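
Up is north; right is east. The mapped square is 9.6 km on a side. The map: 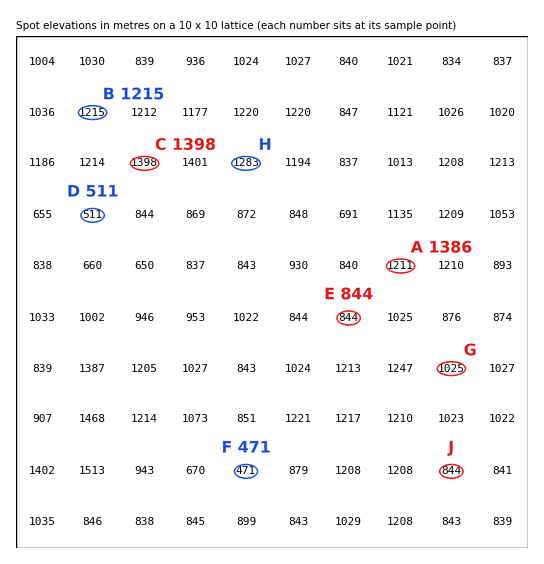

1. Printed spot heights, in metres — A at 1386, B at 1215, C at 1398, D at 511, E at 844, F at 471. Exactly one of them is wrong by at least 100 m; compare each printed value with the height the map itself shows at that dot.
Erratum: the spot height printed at A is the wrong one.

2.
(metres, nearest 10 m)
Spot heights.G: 1020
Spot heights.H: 1280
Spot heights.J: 840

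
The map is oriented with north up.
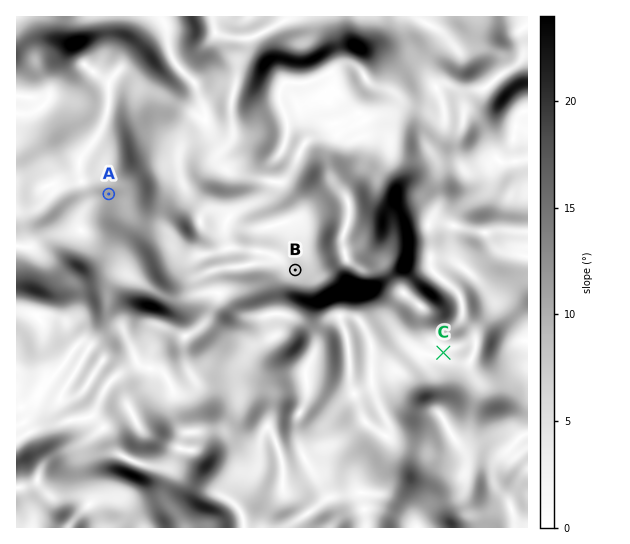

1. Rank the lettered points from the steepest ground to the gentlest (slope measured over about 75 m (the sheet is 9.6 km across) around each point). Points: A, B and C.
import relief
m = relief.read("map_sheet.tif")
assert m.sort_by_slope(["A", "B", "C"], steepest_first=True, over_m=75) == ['A', 'B', 'C']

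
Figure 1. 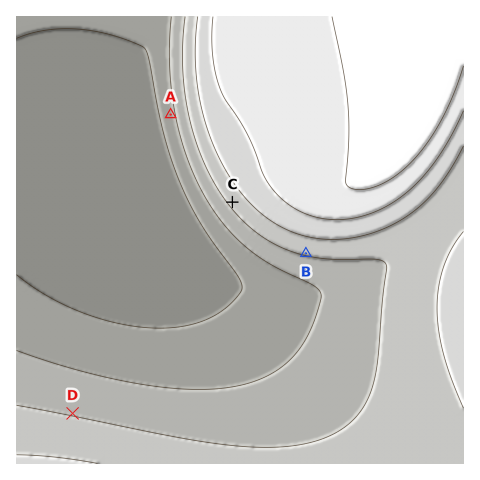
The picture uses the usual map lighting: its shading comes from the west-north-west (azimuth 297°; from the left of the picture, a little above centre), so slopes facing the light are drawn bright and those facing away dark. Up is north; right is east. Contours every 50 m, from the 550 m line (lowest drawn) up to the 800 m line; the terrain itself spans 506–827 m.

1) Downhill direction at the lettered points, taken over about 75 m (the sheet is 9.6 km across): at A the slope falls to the W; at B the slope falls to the S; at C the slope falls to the SW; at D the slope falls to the N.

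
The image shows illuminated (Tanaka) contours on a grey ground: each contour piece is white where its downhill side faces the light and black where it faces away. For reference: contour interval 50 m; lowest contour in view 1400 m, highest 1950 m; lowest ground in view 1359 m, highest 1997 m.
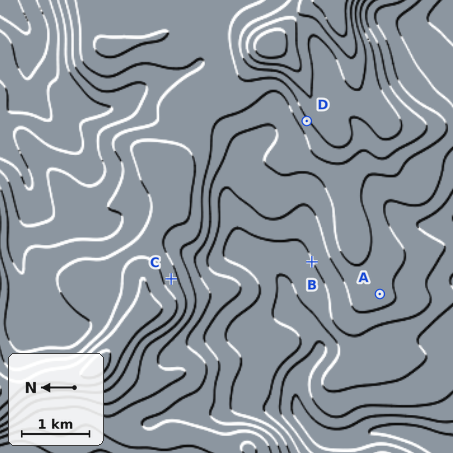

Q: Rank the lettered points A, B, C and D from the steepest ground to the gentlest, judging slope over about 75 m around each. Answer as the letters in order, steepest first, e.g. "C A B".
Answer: D C B A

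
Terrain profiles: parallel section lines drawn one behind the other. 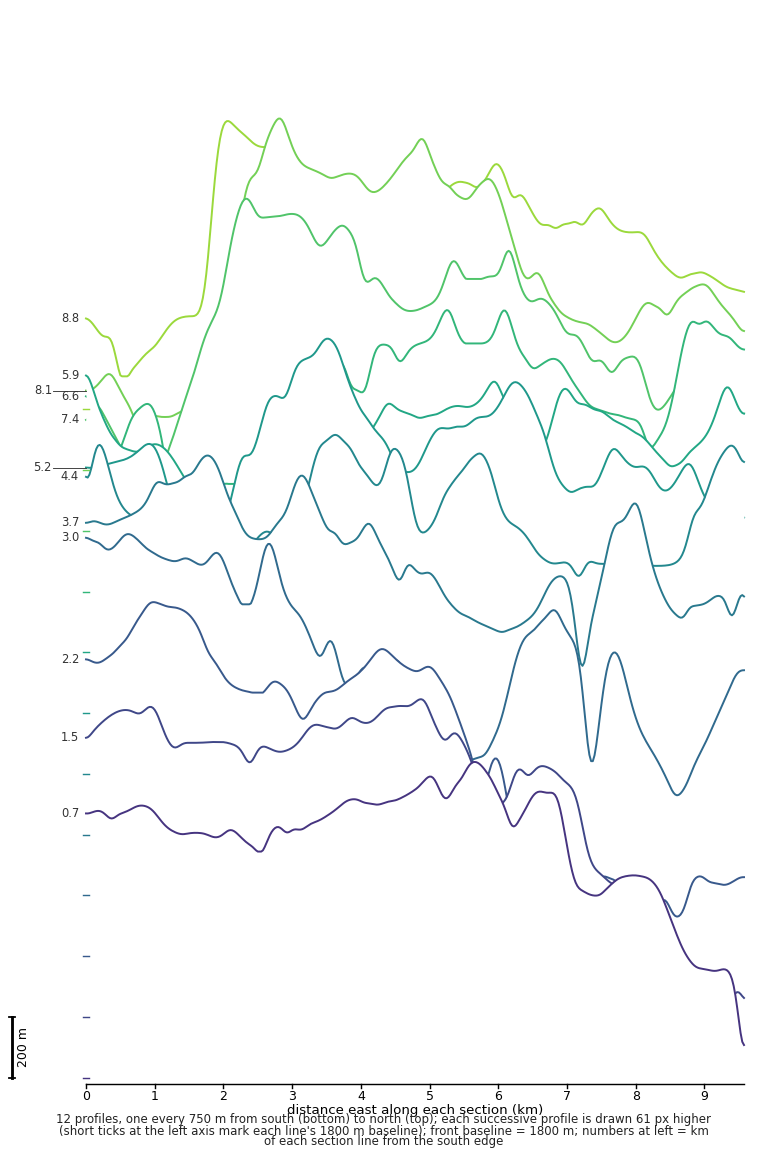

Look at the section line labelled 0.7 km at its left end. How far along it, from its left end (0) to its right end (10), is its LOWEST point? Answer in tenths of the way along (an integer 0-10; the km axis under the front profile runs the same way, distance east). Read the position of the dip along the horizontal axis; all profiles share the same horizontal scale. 10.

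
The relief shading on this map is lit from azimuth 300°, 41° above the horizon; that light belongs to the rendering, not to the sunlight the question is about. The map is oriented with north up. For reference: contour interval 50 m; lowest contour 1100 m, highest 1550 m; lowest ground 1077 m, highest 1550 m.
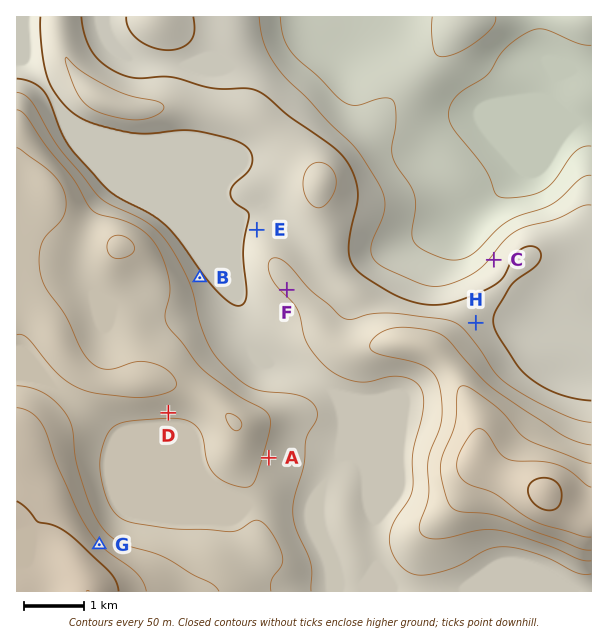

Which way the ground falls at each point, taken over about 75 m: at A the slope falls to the E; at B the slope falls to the NE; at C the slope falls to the NW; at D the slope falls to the S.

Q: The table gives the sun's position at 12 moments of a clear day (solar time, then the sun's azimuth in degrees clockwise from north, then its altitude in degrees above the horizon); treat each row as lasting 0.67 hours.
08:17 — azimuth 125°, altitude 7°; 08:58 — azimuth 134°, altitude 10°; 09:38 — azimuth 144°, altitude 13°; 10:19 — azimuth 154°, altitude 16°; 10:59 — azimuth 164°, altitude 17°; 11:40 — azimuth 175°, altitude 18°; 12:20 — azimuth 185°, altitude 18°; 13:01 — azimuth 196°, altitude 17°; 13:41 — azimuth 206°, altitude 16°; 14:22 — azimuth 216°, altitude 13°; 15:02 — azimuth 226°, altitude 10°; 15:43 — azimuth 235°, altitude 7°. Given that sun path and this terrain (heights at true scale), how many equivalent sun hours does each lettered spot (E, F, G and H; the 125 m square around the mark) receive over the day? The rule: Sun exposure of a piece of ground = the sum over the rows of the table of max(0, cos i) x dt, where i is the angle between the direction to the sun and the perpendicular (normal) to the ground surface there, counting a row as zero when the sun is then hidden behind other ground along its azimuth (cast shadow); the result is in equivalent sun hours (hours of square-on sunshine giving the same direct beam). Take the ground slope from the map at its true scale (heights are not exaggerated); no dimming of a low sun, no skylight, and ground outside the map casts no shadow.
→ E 1.5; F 2.1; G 0.9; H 1.5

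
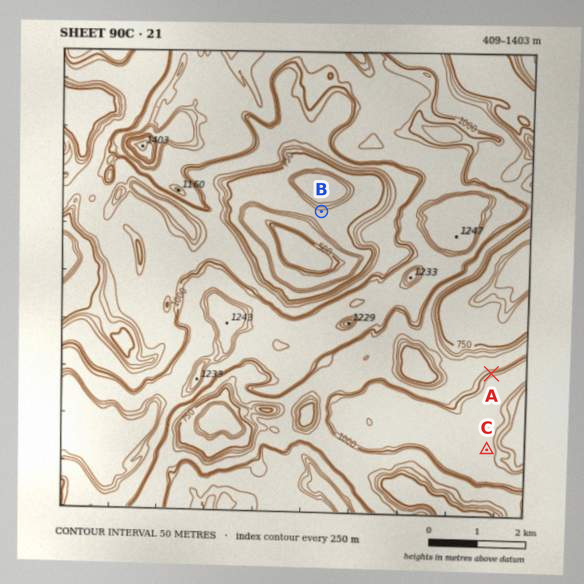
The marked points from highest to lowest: C A B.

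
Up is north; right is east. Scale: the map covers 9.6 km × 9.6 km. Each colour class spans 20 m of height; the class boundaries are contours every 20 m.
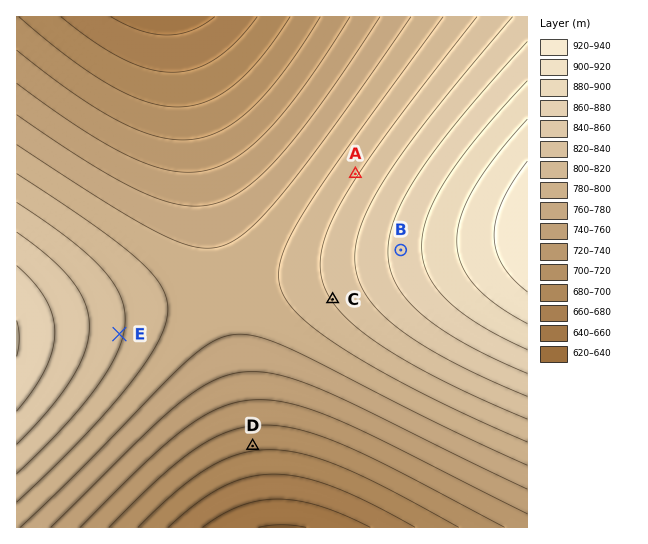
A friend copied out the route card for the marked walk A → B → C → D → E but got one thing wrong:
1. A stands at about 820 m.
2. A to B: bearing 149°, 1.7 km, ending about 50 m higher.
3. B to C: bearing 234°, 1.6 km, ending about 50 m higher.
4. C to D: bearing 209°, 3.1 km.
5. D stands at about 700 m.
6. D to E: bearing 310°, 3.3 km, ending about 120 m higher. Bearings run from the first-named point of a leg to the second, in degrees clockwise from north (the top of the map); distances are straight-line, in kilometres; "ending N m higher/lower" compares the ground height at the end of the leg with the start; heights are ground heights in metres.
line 3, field sense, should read lower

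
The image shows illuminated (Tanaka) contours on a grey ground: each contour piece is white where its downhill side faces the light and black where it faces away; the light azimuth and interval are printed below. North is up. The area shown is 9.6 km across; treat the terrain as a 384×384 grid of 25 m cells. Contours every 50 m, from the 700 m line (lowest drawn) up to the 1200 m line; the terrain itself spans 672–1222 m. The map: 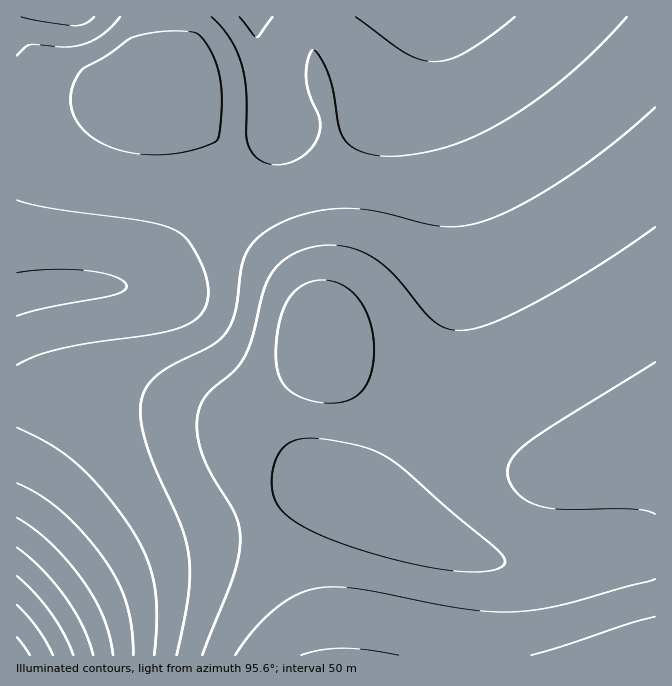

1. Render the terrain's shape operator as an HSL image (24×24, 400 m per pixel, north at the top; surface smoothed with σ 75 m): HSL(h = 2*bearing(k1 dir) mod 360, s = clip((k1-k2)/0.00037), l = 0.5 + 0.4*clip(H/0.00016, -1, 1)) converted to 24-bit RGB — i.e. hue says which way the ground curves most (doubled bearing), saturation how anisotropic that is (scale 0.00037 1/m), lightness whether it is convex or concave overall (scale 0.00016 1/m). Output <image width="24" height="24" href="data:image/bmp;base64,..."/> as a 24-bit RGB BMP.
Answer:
<image width="24" height="24" href="data:image/bmp;base64,Qk32BgAAAAAAADYAAAAoAAAAGAAAABgAAAABABgAAAAAAMAGAAATCwAAEwsAAAAAAAAAAAAAwcGsrYahsWSmt1uns1umo1imgVaUblSKZVWGYlqFYWOFaXKEcH6Cc4B3foFtg3tihHZXhndPh39KgoVJdoFKbX5LanpPcHpTr52QpG2OqFaXsFebs16erF+lklqheFiXbFiSaF2OaWSKbmuCem55eWpkfWdYgGdRhG5SjHtakotkjpFogotjdYJaanhSb31MpHp5nV1/mlWHpFiOq2OUqmefmmOlgVygdFqbc12VemCLgF97e1hifFZUgGZdi4BvgJ6fjqe2majHmZnLn5PGmoi5inqng6ekomZwl1h1kVd8ll6Cn2iJom+WmWyhhGGifVighFSYjk+Jh01vhlhpjXJ+haaqkcPNnc3focnlmrPklpbirZvjuJ7ktJzjzcnjolpnlldujlt0jmN4lG59lneKj3OYfmCdgE2ek0GamUOMnVyPh4mnmMbMo9zjodrmkcfaf6nCaoKpZmaegnSmloO2oZDGzcPYnVVblVhljV5si2hvjXNyjH18gHeKcFqPdD6Tkziip1yxmJy+stjdsePmmdPYga21cIiPeGhfaV1RY2NNaHJQcH1YfYdjrKRtlVxVkltcjmJkjG5qj4JxjYx2c3p+XE97WjaBdkellZvDvdzgut3fnLvAk3mYgFxbd1FKdVVIcl5Nbm5RandOantLb39IkI9HjGpZjmhfjmxlkHhrlYpvkpJucnZqTEdmPTpvWYSomtHEptDGm5KupGBzkkdPhEhHf1ZQfWRcfW9me3psd35pdX9kd4Bgg4RdhHZciHRijHZmkn9pmo1plYplc2ldSEhWP2ptR76KcMmVeZmHjk5npTtQokVMk1pYiGxognZygHt3f355fX95fIB3fIB1f4B0eXxVgnpbiHpekX5dnYRYkHxQdltMWV5KOo1QKc1ZQqBoZ0ppgzddpENSrl9annVtjnx2hX56gX98f4B9foB8foB8fYB8foB8Y3BDd3hGfnZIh3RHk3JBk2o7cWI8bYhIMcg2I71KLVxONik/bjpVplNSr39so4d2k4V6h4J8goF9f4B9foB9foB9fYB9fYB9Z2xPcnNJd3FHfm5HjG1Jm3NRnZpkbcBnXtdoNpdbGyoxGhgmV0JKmnpcr5Rvp5R4l4x6ioZ8g4N9f4F9foB9fYB9fYB9fYB9kHKuhXWhgXWdg3qgi4eqnqS6tsvOudrLlMGeTV9uGBYoFxkmQlNIh5Fbq6htp593mZN6jIl8hIR8f4F9foF9fYB9fYB9fYB9t5viqZrgoJrfn6Hfq7PhvMbiyNDdx7vLsn2QeDdsMB8/JS0/QGNWZJBXk6dpoKV1mZl5jY17hIV8f4J9foF9fYF9fYF9fYF9oY+6m4/DmJHHlZTFmJm/p5u3to6Tv2VtvThbjzFrWDVoOkljRXhvVpNheqJokKF0kZh5io17g4Z8f4N9fYF9fIF8fIF9fIF9f4lcgolqh4p4i4R/knp5oGtssVdewEVavj1ppkaEeE+MT12DUYeKW5Z4aZ1qgpx0iZV5hox7goZ8f4N9fYJ9fIF9fIF9fIF+ZI9baotic4VpgIJvhnJwlWt6qWmLvGuiyHC6xm/Jnmm5ZmGgYIWVZZeLbpl6eZd2gpF6g4t8gYZ9foN9fYJ9fYJ9fIF+fIF+aJJzaoxybYV1c4B6eneBiXSNm3OcrHSrvk6Pszkpr1W2oHi9g3iqdJKXdJSEeJJ7fo57gIl8gIV9foN9fYJ9fYJ+fYJ+fIF+bJB3a4p3a4R5boB8cXl+dXKBg3KKkjKJwwBF4qx2LchEMXmhpYGvnoemgpGTfI2AfYp8f4d9f4V9foN9fYN+fYJ+fYJ/fIJ/aIhnZIJlY3xkY3ZlZXJmanBpcmptNQhM1HjF+u3RxNvtCimbonqbo4SYoYiUj42Efoh/f4Z+f4R+foN+foN/fYJ/fYJ/fYKAcYJhantcZXRZYW9WYWtWY2lWZGFTGQothW1o7f/MoWmWOQxhlnJ5m3t9noGBnYeEhomBf4V/f4R/foN/foOAfoOAfYKAfYKAfYFfdnRLYWkzXmlIYGdNX2VMVDpTGA4qk5xT8//MdGhTJhA8j35qloRym4l5no1/koyCgIWAgISAf4SAf4OBfoOBfYOBfYKBYx0aXRgCmacBAUMANVw2YGVLLyE/Jho3r9dH6P+pakhXKhhHjItllJJrmJV0nJd7mJSBgYWBgISBgISBf4OBfoOCfoOCfYKCmSZDpGtm6vnSadLCCyw8Z2dUJA0mQE8wyv+Ortp0QjFgPi5gfYxkhpRqjphzk5t6lJmBgoaCgYSCgISCgISCf4ODfoODfoKD"/>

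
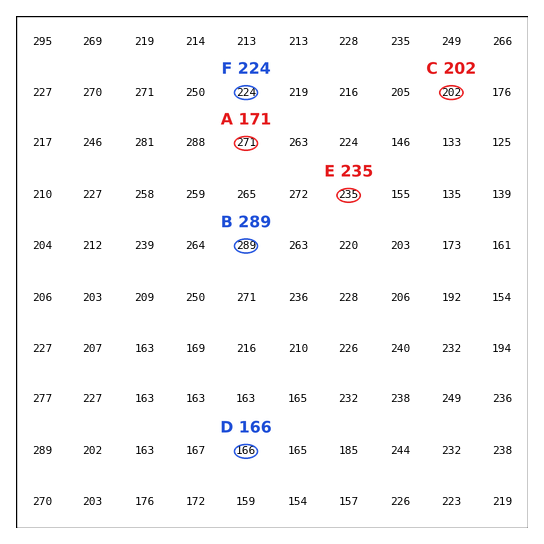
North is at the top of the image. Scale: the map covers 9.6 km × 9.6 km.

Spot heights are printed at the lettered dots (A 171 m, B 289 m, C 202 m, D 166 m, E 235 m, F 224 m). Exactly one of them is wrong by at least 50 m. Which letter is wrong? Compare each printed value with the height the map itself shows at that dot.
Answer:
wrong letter A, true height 271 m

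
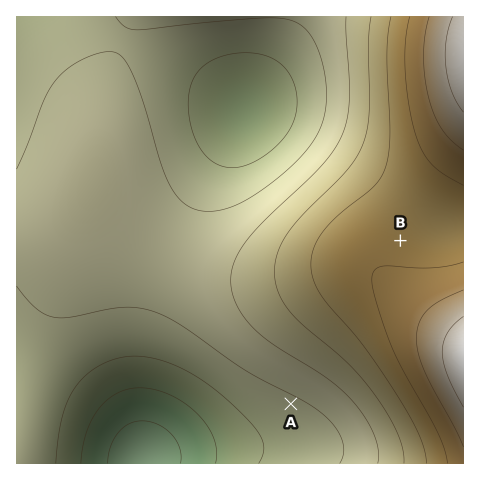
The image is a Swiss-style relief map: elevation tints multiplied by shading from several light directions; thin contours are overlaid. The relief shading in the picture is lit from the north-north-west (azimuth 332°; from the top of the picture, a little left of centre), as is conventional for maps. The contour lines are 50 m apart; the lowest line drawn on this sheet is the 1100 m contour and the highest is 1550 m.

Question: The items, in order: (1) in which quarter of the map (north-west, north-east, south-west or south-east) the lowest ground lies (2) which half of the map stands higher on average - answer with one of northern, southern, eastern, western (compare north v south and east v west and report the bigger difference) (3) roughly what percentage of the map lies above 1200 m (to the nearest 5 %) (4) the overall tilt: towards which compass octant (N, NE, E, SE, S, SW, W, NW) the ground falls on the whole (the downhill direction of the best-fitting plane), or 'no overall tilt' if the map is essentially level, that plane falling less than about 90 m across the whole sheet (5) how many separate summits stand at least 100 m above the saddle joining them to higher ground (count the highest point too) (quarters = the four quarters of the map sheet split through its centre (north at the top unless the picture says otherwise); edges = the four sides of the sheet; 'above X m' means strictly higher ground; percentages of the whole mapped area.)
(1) The lowest point lies in the south-west quarter of the map.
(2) On average the eastern half of the map is the higher ground.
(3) Ground above 1200 m makes up about 85 % of the sheet.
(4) On the whole the ground falls towards the west.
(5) There are 2 summits with 100 m or more of prominence.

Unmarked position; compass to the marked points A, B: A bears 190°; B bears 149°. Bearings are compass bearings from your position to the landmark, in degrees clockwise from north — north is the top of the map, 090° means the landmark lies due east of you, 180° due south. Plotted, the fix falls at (338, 137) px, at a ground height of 1290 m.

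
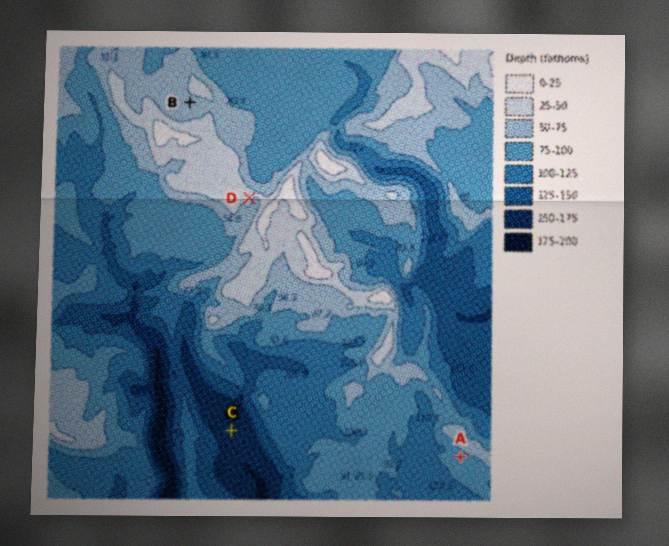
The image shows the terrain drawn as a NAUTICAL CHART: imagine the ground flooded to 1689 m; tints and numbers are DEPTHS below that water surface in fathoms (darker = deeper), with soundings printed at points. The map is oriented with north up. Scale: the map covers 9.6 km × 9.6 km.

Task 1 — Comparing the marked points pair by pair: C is below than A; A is below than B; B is below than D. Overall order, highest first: D B A C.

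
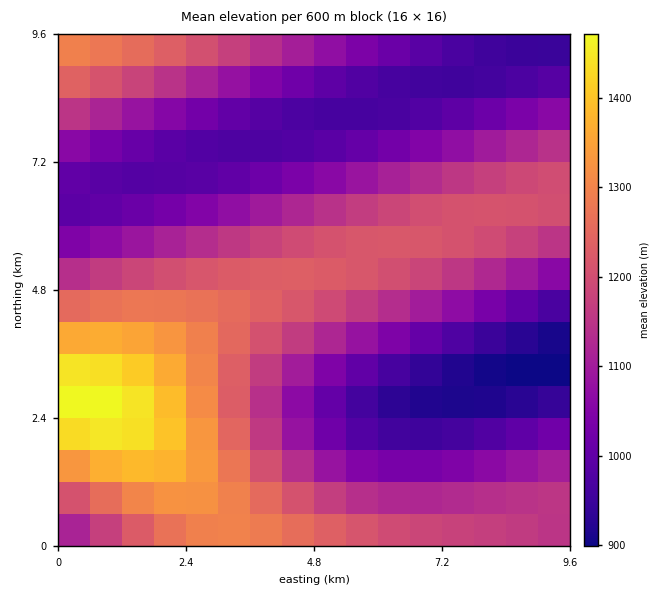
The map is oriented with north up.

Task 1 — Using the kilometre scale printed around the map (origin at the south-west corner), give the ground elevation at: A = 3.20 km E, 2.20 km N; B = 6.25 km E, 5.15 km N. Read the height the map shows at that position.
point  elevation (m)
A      1255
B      1210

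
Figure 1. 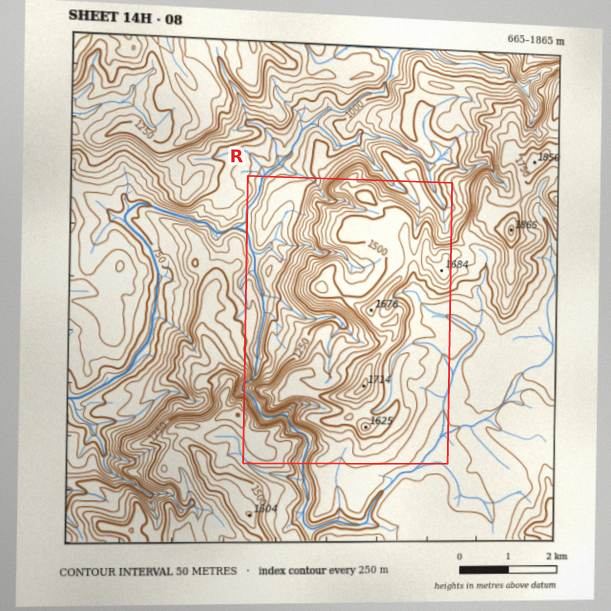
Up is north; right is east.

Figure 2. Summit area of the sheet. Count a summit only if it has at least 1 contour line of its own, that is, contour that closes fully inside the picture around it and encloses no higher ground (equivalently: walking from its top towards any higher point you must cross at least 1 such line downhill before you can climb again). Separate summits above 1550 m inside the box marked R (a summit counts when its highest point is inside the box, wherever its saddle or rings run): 7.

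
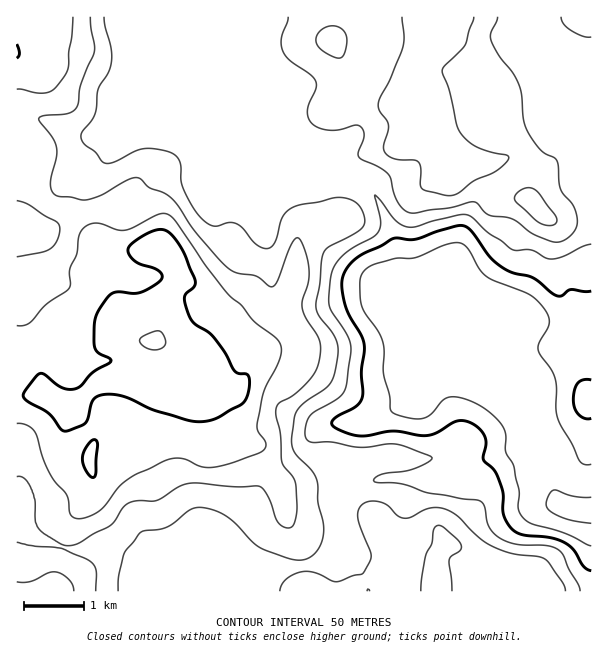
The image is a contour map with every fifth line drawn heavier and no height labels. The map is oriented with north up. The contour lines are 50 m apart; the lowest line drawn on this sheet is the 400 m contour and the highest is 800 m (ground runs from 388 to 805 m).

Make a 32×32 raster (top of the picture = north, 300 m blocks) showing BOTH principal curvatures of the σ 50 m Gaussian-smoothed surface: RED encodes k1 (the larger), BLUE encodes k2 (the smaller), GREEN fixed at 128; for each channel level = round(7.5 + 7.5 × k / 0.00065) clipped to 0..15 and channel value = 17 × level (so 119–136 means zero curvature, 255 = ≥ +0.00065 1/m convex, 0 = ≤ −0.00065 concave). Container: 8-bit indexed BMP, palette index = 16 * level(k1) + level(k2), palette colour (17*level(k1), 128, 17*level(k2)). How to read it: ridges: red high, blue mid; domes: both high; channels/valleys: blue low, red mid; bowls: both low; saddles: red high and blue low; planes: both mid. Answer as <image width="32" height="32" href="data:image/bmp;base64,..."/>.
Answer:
<image width="32" height="32" href="data:image/bmp;base64,Qk02CAAAAAAAADYEAAAoAAAAIAAAACAAAAABAAgAAAAAAAAEAAATCwAAEwsAAAABAAAAAAAAAIAAABGAAAAigAAAM4AAAESAAABVgAAAZoAAAHeAAACIgAAAmYAAAKqAAAC7gAAAzIAAAN2AAADugAAA/4AAAACAEQARgBEAIoARADOAEQBEgBEAVYARAGaAEQB3gBEAiIARAJmAEQCqgBEAu4ARAMyAEQDdgBEA7oARAP+AEQAAgCIAEYAiACKAIgAzgCIARIAiAFWAIgBmgCIAd4AiAIiAIgCZgCIAqoAiALuAIgDMgCIA3YAiAO6AIgD/gCIAAIAzABGAMwAigDMAM4AzAESAMwBVgDMAZoAzAHeAMwCIgDMAmYAzAKqAMwC7gDMAzIAzAN2AMwDugDMA/4AzAACARAARgEQAIoBEADOARABEgEQAVYBEAGaARAB3gEQAiIBEAJmARACqgEQAu4BEAMyARADdgEQA7oBEAP+ARAAAgFUAEYBVACKAVQAzgFUARIBVAFWAVQBmgFUAd4BVAIiAVQCZgFUAqoBVALuAVQDMgFUA3YBVAO6AVQD/gFUAAIBmABGAZgAigGYAM4BmAESAZgBVgGYAZoBmAHeAZgCIgGYAmYBmAKqAZgC7gGYAzIBmAN2AZgDugGYA/4BmAACAdwARgHcAIoB3ADOAdwBEgHcAVYB3AGaAdwB3gHcAiIB3AJmAdwCqgHcAu4B3AMyAdwDdgHcA7oB3AP+AdwAAgIgAEYCIACKAiAAzgIgARICIAFWAiABmgIgAd4CIAIiAiACZgIgAqoCIALuAiADMgIgA3YCIAO6AiAD/gIgAAICZABGAmQAigJkAM4CZAESAmQBVgJkAZoCZAHeAmQCIgJkAmYCZAKqAmQC7gJkAzICZAN2AmQDugJkA/4CZAACAqgARgKoAIoCqADOAqgBEgKoAVYCqAGaAqgB3gKoAiICqAJmAqgCqgKoAu4CqAMyAqgDdgKoA7oCqAP+AqgAAgLsAEYC7ACKAuwAzgLsARIC7AFWAuwBmgLsAd4C7AIiAuwCZgLsAqoC7ALuAuwDMgLsA3YC7AO6AuwD/gLsAAIDMABGAzAAigMwAM4DMAESAzABVgMwAZoDMAHeAzACIgMwAmYDMAKqAzAC7gMwAzIDMAN2AzADugMwA/4DMAACA3QARgN0AIoDdADOA3QBEgN0AVYDdAGaA3QB3gN0AiIDdAJmA3QCqgN0Au4DdAMyA3QDdgN0A7oDdAP+A3QAAgO4AEYDuACKA7gAzgO4ARIDuAFWA7gBmgO4Ad4DuAIiA7gCZgO4AqoDuALuA7gDMgO4A3YDuAO6A7gD/gO4AAID/ABGA/wAigP8AM4D/AESA/wBVgP8AZoD/AHeA/wCIgP8AmYD/AKqA/wC7gP8AzID/AN2A/wDugP8A/4D/AMbIytmWcneHh4eHh4eHhpippqiFl4LG+ISHmJeX2OrQdaantsaTdnd3h3d3h4eFgpJ0l5anY7TWdZbY5+jZpnB1g4CgcXOFd4eHh3eHhIS3x4F0k7a1trbo9tWjxvv4sIeUtseGpWODhId3d3WGuNi5k4DY96S1+7eTcnFwkZByh4Sn6MiVYqeVdHR0dYXIyKdxsfy3dMTqtda2c1FhcYJ2g5Wm+ZWEl6ZTY5WmlcfIp2GAsaS2k4ODtdmmlXSUlnOEt6fZtqaXlsW4ppVz1cm1kaaicJCAgGC02ZSFk7a5cqbIp7eGlpeGlrfIx8jzgrLn9/f4+fb318KShJeDg9dilceFuJeWp7emlXWW2OhhgMWTg8i4pLXp67aFdHGU12SEx6eVdXSDcpS2lbazpKNAcHBwkIFSdce4lZaEkMnJ1OjXyIRjdKfY6LenyaaBtIWXxsWVdGSUtpWFloSAydqUyHWF5+fn6biWlrfH1pLpt8jFlYV1hpaEdIaXdFHWyYS3dnaEg4Kjg3S3loXok7i5uYZkdXWHh5eXl4aClOaWppeYlbWUtsm4x9mUlsq0p7nKx7WUhoeHmIaGhcbIuHVlhpd0p9m3uLillnSnp6TI2LimpJOGiIeHhoeGdYXFhnaGh4Wnp3aX2XRjhbZkdfWSc3RihoeHh4eHd3ZTgtaHh4d3ZZa4hoa1lLbFt4SE9caDdWNmdoeHh4WDcWPXt5aGdoaGpoSDdJTo54SFpqL52XNSU2R1hYZ1kqSnpdZ0qISEhJWUhLeX1/eUcoWlkfnFsnNSg3WUdFODuMqFxZNzp7eTpPv09vr7t4KTuGJy9qLEx8ezk6RkUXPWppK12JPq18ayx2NhtfiFYaa3cpP65fn7+dDmx4RQktZSx/v6wqV0hYWVpYSj9oJShISGo7am2fvDkOvY19fg6Pb455WDpZRjhYW3uKWzcnaGdYaFgnKQkHCjx+bH64GQo8emVIanp4SGg4TIyLiVdXaHhoZ2haTElJOQk+v79uekxaaFh6i6p4WHc5WntqOWh4aHmIZ1laXV+fuitLaGldimhKiWlqaScoNlhIOEhoeHl6iXpaaWglOU56eUlWV15nOWl3ZwgKTHpHSHh3d3h4eHh3aVyNqmkrbFqLiGdZbnY4aGdoWo2Ld0c4eHh4d3d3eHd3SWp8eQ6cd1t4Z1p+mDZHWFlsm4lnWTh4eHh4eHh4eFY4OExnOC+IWmdXbGp5OlpqfXp7emt6OGh4eHh4eHhpSol7fHdHH3laV1t8aEhYa2tqd1p7i4kYaHh4eHh4eFprnH26iEc8WEx7fFc2N3dnKjqIaox3Vxd4eHh4eHh3WFhZW1pYSDuJXpp7eUlJaUx9k="/>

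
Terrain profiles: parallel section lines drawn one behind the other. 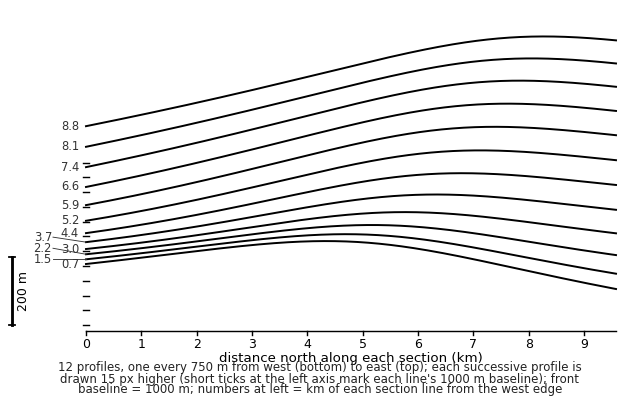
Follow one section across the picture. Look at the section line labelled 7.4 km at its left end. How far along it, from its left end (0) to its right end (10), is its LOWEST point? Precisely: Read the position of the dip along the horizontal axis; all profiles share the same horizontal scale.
0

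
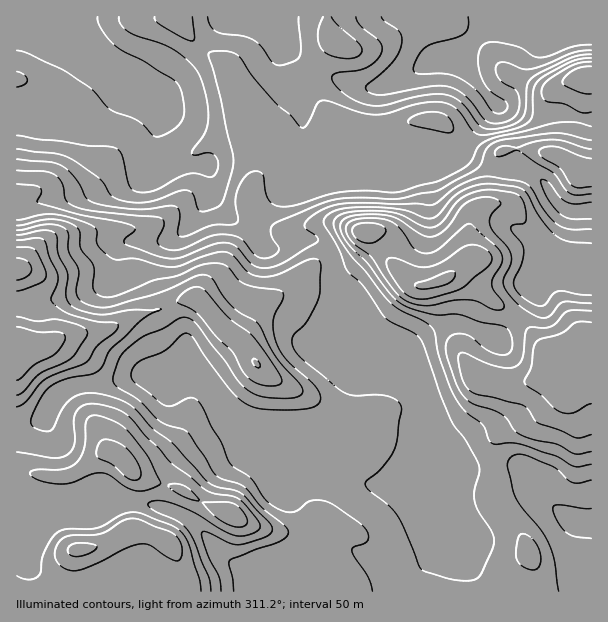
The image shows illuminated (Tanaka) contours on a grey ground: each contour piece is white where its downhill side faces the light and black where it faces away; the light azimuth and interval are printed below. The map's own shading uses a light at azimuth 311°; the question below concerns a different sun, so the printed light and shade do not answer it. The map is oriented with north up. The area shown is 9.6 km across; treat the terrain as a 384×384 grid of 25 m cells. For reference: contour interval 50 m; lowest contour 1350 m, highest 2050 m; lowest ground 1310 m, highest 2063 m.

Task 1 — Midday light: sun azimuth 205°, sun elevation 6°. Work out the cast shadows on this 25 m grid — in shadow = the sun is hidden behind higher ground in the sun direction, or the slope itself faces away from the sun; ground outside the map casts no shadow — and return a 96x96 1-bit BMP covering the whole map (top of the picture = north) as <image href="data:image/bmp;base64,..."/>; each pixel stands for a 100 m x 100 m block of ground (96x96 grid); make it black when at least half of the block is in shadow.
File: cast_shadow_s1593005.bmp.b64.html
<image width="96" height="96" href="data:image/bmp;base64,Qk2+BAAAAAAAAD4AAAAoAAAAYAAAAGAAAAABAAEAAAAAAIAEAAATCwAAEwsAAAIAAAAAAAAA////AAAAAAAAAAAD8AAAAAAAAAAAAAAH8AAAAAAAAAAAAAAH8AAAAAAAAAAAAAAH+AAAAAAAAAAAAAAP+AAAAAAAAADAAAAP8AAAAAAAAMDAAAAP8AAAAAAAAeAAAAAf4AAAAAAAA+AB/gA/4AAAAAAAB+AD/wD/wAAAAAAAB/AD/4f/gDwAAAAAD/AB////Af4AIAAAD/AA///+B/8B8AAAH/AA///+D/8H8AAAH/AAf//8f/8P4AAAP+AAP//5//4f4AAAH+AAH//H//4fgAAAH8AAD8eP//4PAAAAD4AABwA///4AAAAAAgAAAAP///+AAAAAAAAfgA/////AAAAAAAD/wB////+AAAAAAAD/wD////+AAAAAAAD/wD////+AAAAAAAD/wH////+AAAAAAAB/wP////+AAAAAAAB/gf////+AAAAAAAA/A/////8AAAAAAAAeB/////8AAAAAAAAMD/////4AAAAAAAAAH/////wAAAAAAAAAP////hAAAAAAAAAAf////AAYAAAAAAAAP///+AD8AAAAAAAAH///8AP8AAAAAAAAD///wA/8AAAAYAAAA///gB/8AAAH8AAAAf//AH/8AAAP8AAAAP//AP/8AAAf8AAAAP/+AP/4AAAf8AAAAH/+Af/4AAA/8AAAAB/+A//4AAB/8f/4AAf8A//4AAB/4///+AB4D//4AAB/4/j//wAAH//wAAAfh/D//+AAP//wAAAAB/////AAf//wAAAAD/////4A///gAAAAP/9///+B///AAAAA//8////j///AAAAB//8f//////+AAAAB//8D//////8AAAAB//8D//////8AADwA//8P//////8AAH+AP/////////+AAf+AH//////////gA//A///////////wA////g/////////wAf//+Af////////wAP//+D/////////gAP//+P////////+Af///+f////////8B////+//////////P///v///////////////n//9///////////////8///////////////8///////////////Cf/////////////+D//////////////+D//////////////8D//////////////4H//////////////wf//////////////x///////////////n/////////7////////////+f/h////////////8P/Af/////9/////4H+AP/////8/////wD+AH/////8f////wD+B//////8f////wB8H//////8P////gA8P//////8H////gA4f//////8D////AOYf//////wB////AfA//////+AB///+AfAf/////+A////+A/AD///////////+AfAAD//////////8AfAAA//////////4H+AAAP////98P//gf+AAAH////8wG/+A/8AA/D////8AAf8B/8AD/h////8AAP8D/4AH/g////8AAP4D/4AH/wf///8AAH4D/wAD/wf///8="/>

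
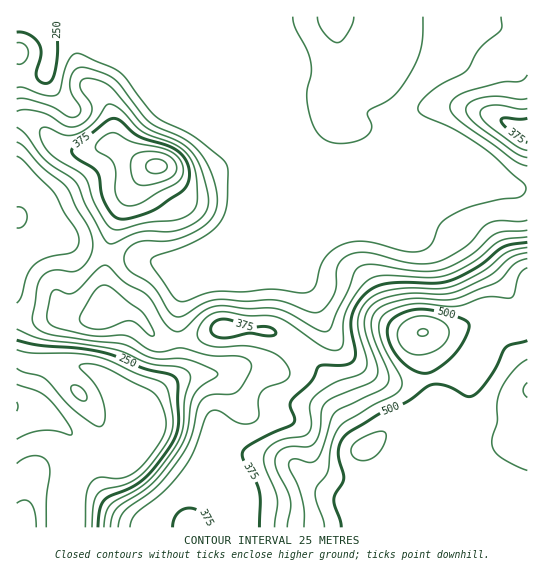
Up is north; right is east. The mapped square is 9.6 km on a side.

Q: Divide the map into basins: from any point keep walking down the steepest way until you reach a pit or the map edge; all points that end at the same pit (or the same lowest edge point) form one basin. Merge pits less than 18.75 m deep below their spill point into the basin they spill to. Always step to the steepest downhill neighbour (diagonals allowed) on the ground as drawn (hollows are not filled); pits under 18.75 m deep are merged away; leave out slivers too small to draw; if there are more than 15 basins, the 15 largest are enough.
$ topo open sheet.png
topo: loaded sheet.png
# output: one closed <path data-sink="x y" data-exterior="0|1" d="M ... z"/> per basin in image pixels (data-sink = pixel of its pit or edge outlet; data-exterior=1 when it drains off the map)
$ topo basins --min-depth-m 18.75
<path data-sink="17 17" data-exterior="1" d="M527 16l-510 0-1 102 17 5 29 25 9 3 18 0 16-6 9 0 24 16 17 5-5 2-17 19-17 34-11 42 0 48 17 0 13 4 19 21 8 4 31-1 28-11 46 3 16 6 14 10 28 27 27 53 11 18 6 2 26-22 30-10 10-9-2-19-10-41 0-14 24-1 36-11 45 54z"/><path data-sink="17 406" data-exterior="1" d="M111 309l-22 10-44-2-29 2 1 209 511-1 0-152-8-13-23-24-11-17-5-1-40 12-18 1 1 21 11 41-2 14-8 6-30 10-22 19-8 3-20-32-6-17-14-24-28-27-14-10-16-6-46-3-28 11-31 1-8-4-19-21z"/><path data-sink="17 179" data-exterior="1" d="M21 119l-5 0 0 199 73 1 9-3 7-7 0-46 11-42 17-34 17-19 5-2-17-5-24-16-9 0-16 6-18 0-9-3-25-23z"/>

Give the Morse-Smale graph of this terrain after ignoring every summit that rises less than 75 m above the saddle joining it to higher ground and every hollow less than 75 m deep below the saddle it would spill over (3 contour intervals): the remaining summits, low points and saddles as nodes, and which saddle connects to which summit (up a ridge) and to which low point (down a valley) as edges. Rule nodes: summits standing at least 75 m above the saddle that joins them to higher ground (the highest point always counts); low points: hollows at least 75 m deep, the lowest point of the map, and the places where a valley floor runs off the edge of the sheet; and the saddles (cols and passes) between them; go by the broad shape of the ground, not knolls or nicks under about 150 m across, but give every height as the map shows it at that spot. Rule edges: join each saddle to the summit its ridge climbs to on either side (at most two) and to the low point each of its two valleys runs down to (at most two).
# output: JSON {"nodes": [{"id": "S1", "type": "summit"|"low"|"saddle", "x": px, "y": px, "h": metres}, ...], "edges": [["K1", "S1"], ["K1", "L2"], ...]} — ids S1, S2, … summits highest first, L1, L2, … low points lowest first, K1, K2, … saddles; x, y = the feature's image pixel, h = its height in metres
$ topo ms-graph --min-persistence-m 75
{"nodes": [
{"id": "S1", "type": "summit", "x": 527, "y": 390, "h": 553},
{"id": "S2", "type": "summit", "x": 157, "y": 166, "h": 458},
{"id": "S3", "type": "summit", "x": 527, "y": 131, "h": 391},
{"id": "L1", "type": "low", "x": 17, "y": 406, "h": 149},
{"id": "L2", "type": "low", "x": 17, "y": 17, "h": 225},
{"id": "K1", "type": "saddle", "x": 107, "y": 254, "h": 320},
{"id": "K2", "type": "saddle", "x": 527, "y": 189, "h": 276}],
"edges": [["K1", "S1"], ["K1", "S2"], ["K1", "L1"], ["K1", "L2"], ["K2", "S1"], ["K2", "S3"], ["K2", "L2"]]}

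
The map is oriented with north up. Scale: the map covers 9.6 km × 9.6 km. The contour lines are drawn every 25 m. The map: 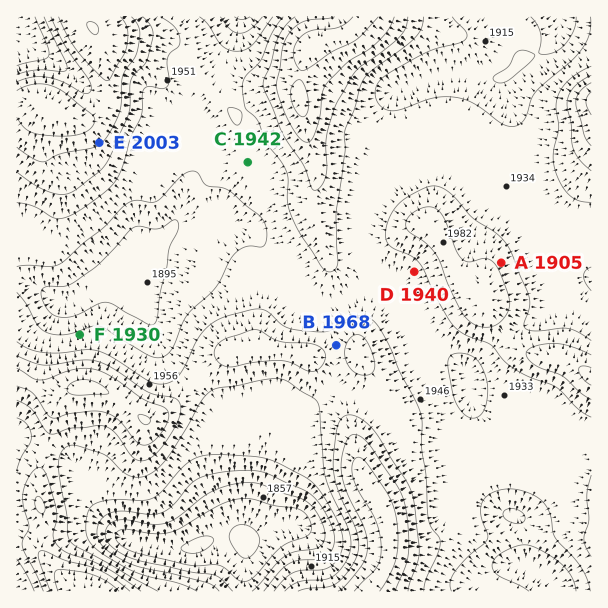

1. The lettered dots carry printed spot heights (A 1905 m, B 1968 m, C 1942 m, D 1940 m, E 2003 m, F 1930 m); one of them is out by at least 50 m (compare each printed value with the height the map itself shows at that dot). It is A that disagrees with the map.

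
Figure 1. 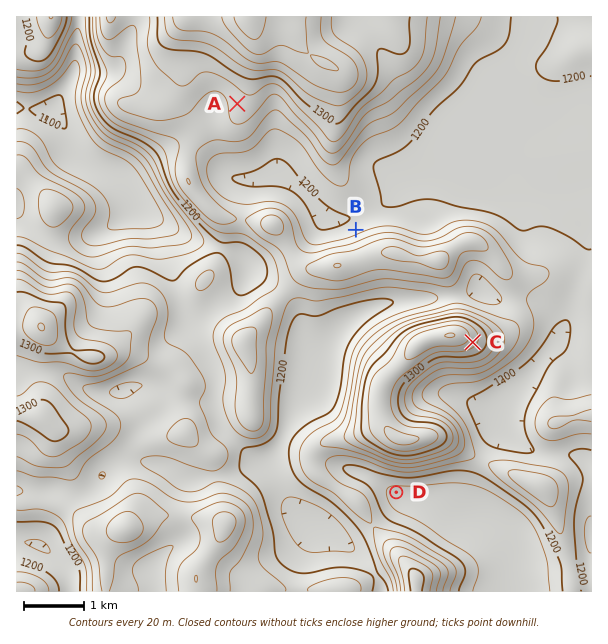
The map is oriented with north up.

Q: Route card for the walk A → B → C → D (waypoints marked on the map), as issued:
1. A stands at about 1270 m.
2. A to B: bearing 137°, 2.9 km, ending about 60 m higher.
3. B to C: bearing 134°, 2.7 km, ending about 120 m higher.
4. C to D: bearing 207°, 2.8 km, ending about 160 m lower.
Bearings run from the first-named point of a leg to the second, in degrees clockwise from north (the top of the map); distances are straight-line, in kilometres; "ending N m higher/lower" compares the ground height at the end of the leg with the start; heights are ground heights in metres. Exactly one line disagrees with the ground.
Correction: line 2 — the sense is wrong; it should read lower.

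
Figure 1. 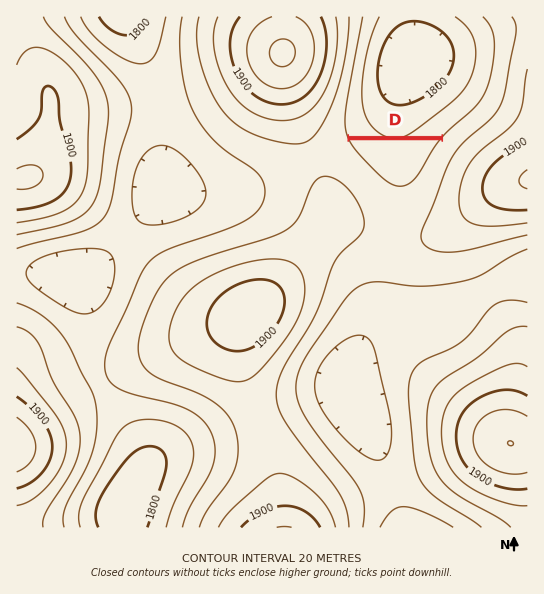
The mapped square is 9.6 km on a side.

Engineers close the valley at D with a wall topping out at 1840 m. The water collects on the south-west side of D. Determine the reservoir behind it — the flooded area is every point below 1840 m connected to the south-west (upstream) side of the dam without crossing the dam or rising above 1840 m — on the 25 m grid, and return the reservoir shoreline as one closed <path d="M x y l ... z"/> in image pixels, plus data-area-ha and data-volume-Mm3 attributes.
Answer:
<path d="M438 140l-89 1 8 12 28 27 9 5 8 2 7-3 7-6 16-28 7-8-1-2z" data-area-ha="90" data-volume-Mm3="6.69"/>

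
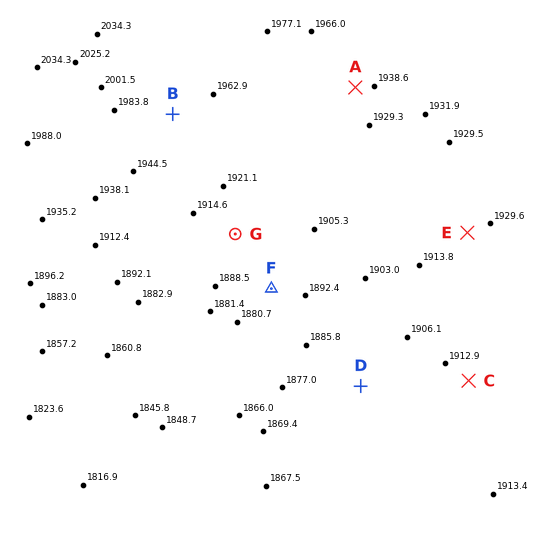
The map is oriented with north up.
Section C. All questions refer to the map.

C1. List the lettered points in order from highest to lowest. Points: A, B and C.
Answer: B A C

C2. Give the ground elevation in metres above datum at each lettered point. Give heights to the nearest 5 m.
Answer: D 1895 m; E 1925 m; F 1890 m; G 1905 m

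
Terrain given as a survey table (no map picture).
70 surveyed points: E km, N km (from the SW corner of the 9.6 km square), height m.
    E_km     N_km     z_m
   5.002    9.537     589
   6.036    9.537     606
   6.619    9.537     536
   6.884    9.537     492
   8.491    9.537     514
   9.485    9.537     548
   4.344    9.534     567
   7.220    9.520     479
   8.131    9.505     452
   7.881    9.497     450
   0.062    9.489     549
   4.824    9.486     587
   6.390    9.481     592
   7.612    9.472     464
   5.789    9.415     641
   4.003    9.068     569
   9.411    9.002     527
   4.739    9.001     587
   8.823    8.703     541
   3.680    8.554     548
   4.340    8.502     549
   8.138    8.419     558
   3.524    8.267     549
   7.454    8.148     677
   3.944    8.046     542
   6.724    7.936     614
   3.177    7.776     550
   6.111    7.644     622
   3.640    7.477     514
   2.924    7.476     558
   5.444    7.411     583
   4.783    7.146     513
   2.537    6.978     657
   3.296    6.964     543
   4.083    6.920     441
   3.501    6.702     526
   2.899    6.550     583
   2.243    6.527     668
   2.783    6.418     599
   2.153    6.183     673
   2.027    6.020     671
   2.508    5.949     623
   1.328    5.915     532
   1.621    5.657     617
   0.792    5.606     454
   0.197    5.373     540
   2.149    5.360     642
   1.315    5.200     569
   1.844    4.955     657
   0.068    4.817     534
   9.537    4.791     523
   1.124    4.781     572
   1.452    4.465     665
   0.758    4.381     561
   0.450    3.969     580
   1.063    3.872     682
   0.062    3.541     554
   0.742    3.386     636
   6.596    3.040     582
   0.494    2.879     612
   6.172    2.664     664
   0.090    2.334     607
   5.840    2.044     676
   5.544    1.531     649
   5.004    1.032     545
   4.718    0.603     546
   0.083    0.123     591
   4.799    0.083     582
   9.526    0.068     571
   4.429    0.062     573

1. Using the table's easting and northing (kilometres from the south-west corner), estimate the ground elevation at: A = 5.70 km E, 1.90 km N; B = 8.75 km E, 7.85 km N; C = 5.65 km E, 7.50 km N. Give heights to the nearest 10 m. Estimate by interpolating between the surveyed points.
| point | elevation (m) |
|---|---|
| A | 680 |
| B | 560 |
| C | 600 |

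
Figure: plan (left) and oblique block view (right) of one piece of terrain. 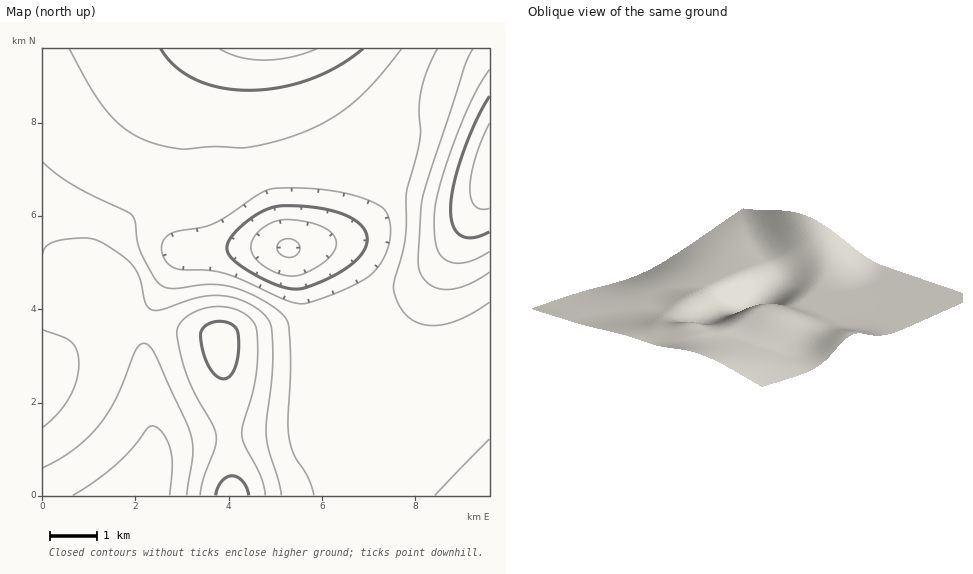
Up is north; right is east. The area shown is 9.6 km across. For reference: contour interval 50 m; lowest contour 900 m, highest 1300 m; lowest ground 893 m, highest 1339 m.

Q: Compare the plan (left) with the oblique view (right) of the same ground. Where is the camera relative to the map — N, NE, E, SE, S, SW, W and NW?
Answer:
SW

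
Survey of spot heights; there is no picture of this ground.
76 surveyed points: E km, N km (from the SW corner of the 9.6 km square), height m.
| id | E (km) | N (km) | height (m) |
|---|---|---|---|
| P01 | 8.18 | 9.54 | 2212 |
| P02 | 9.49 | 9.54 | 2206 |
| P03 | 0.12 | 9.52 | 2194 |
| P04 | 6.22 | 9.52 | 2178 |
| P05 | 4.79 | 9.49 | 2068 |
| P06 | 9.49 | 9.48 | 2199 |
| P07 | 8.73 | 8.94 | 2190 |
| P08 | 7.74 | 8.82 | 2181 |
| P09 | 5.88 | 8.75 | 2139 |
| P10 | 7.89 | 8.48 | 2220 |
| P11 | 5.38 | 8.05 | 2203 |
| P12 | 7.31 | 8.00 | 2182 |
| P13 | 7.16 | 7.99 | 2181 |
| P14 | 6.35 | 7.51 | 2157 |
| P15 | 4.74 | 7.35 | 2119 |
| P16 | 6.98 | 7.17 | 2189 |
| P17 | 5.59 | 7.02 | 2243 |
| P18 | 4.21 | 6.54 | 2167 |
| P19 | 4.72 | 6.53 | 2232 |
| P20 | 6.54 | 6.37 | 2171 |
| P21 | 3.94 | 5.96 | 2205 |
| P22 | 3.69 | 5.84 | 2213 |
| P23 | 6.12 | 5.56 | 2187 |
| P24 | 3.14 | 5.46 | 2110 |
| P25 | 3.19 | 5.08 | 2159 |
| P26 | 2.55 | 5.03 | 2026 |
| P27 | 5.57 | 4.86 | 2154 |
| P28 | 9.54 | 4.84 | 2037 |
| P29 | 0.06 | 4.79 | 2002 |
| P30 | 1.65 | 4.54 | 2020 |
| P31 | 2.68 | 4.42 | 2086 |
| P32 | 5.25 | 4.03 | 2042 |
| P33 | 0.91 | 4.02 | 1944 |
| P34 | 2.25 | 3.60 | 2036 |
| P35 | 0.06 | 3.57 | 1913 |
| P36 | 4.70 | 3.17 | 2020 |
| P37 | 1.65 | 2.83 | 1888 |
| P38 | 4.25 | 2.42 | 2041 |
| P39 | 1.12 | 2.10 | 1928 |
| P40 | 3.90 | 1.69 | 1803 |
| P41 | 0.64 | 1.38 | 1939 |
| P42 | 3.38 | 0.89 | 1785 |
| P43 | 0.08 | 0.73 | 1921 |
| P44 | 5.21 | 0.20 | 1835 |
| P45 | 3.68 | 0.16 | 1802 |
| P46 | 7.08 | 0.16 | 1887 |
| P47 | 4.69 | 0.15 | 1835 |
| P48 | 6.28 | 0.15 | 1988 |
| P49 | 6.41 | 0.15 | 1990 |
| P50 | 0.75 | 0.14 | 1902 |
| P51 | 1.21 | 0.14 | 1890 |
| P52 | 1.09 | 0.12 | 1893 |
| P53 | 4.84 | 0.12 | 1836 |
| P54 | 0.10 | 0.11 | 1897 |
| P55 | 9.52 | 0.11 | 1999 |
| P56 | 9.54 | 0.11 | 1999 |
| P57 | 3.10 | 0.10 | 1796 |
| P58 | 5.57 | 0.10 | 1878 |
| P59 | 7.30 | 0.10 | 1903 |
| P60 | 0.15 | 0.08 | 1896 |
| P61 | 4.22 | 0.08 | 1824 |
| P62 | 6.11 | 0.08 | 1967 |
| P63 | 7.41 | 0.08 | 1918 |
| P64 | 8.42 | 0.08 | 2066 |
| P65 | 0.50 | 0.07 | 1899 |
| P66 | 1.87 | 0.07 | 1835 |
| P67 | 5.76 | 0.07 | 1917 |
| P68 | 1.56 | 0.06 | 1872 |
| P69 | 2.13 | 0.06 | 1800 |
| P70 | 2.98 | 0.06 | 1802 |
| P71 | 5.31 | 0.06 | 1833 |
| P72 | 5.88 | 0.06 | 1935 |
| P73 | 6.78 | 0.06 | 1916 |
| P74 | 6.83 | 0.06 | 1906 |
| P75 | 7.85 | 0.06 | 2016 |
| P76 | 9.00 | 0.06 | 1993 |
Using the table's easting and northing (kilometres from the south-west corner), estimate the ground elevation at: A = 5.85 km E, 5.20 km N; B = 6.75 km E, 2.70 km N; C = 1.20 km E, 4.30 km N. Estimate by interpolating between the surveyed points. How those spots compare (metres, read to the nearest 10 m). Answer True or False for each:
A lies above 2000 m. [True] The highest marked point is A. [True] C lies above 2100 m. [False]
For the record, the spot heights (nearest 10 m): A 2160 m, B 2010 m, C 1960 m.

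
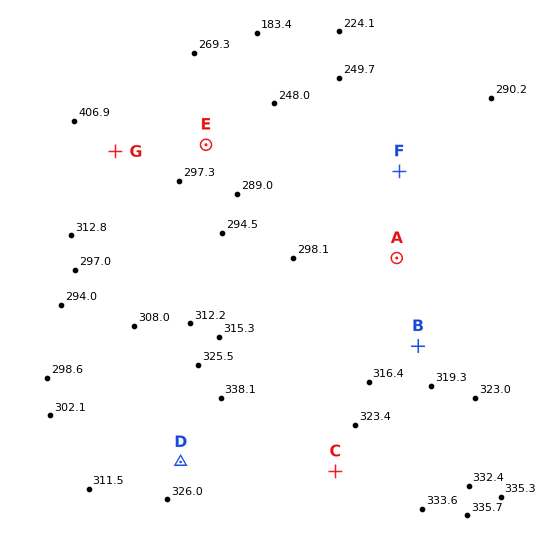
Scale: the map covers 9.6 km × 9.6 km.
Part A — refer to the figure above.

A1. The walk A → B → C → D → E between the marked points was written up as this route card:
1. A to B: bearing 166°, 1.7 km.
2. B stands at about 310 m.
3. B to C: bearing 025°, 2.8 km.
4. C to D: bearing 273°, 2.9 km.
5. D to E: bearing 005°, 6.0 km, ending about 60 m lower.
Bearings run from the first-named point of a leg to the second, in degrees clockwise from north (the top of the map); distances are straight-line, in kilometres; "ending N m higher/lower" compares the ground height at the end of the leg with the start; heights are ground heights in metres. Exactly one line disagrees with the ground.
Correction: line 3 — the bearing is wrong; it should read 213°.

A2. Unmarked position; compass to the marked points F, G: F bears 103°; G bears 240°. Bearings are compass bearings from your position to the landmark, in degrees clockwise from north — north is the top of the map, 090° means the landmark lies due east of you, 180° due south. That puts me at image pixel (172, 119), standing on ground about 305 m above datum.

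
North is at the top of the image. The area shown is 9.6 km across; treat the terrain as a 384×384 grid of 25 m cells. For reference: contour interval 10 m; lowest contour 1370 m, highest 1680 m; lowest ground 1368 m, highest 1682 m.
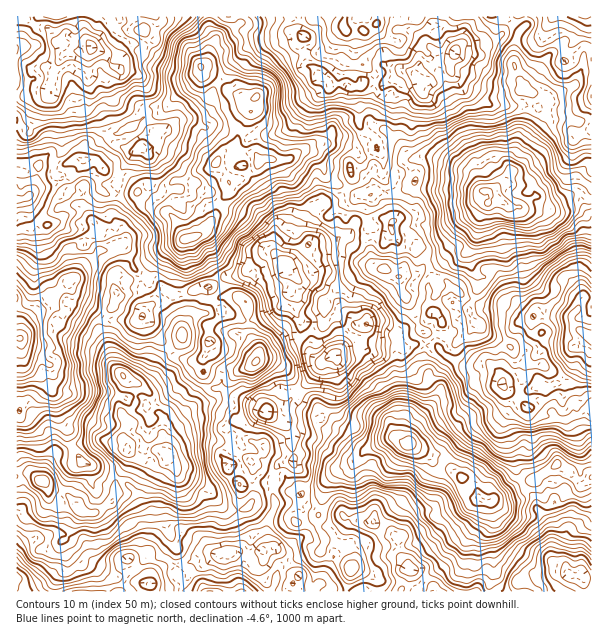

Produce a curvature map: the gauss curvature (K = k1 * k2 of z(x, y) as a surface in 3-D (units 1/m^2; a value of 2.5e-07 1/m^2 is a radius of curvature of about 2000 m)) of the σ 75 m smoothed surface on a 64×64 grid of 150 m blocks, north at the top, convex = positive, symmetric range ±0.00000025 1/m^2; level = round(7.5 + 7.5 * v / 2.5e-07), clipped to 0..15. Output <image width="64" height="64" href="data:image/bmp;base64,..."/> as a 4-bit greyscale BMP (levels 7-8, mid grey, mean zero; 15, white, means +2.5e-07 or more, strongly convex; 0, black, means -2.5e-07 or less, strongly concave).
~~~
<image width="64" height="64" href="data:image/bmp;base64,Qk12CAAAAAAAAHYAAAAoAAAAQAAAAEAAAAABAAQAAAAAAAAIAAATCwAAEwsAABAAAAAAAAAAAAAAABEREQAiIiIAMzMzAERERABVVVUAZmZmAHd3dwCIiIgAmZmZAKqqqgC7u7sAzMzMAN3d3QDu7u4A////AFZXp4ZmZzbtZlcUZouDN4aImQS2aFWldXl2tQxld3eZh3e8h2dXaN15ZFeHqHWIrzW4nUOpJWBW3JR6f3VZiqxnZXiJeEZUiVZ1VplTuIZfZYT/k5fP92eIh3dodHqavHuXh3djn/Zlc0Z3y2N5dQGtQHyYdlyod4JmdHd1rpisXPeYiHOP9Zl6p4i8pFu6Z7+XVVd3RGh3iIZhWGfNd4dTd5qIdnZWmImHh3l2eepFdoZ5iXZlZ4iaZoZqeJp5dHWoZDp3hXd2Z2iYeHZ3SYWFdmmHON93dndnrqd3dkZ2lnd3N3d4h3dlZneKh3Ua+lY2lo00i4iHd2eNqGVmeodkyXau2niIeIV4d3hYpBi3a27kbYaUWbVVh4jXUxeJlpl3VMpheGeJh5lmdhjoaUdzLNNeqIZ0iWv5vOd9eHiFnGZUiZd6ZWh5h2imJ8d4aHQnmHzFfXOfl5qvtBR4cZhUuhGHiIhldnh3RLf8Jle2JVV3epWNdoY1V4pwF3eY2CL/YnQVYZd4fPowcnhHhmYol41gjnWOglx1i4M9d3VYVqt8+9cxaHeJzYfNV5hVnrjKm2FqdjZ0arlmE3cnhxZ3ghnf+0aGZ6iqfOuJpofKd5eKeqVHQ2VGmYZGeH/zFbeUhTR3neZYqnV451dplUiWeIhAh6+EV0WHjKeJidind2izAMyrp2iZh3Yld4+2dmZ3eCB8z/dJh5Z4iJZ5iLeHZmvGuohnh2d3dnd2bYNad2hphb+st3eIpJ2Hg5d5hbt6ZVh1hIiId4hoyHIYF4eGd3n3mnZmh4aEu3SrU1h12FlUGGh8p4iIdneIUd+lhqlVR0WviIh3p4mXduxUiHaFR3ZXR4lmlohohnd2/9Vln0IJeGvelFdjiGVmynmId4lr+e20QHZ0WHiVV0L+VmZdh6iIicp1CIeHiHV2Z3d4eWmWm9IBd3mId3VTYHZIUAeJyEWFNXt/qMWetWind2eUJ4dYiL/Kh3doolM2lYdQB3eZeYZFlz10lo3HeZU1V8lYmXd3//dneYnYdUz6JKWPmHZ3eHV9dUiHZ4Z2mCV6qUXddmi5hmd2SpWHXP9CyN+f9DiDeId2BZiIhmbYeHmIZmaYVVWJZ0I2R6mY/6dzdc/1XbJqU3dGipeJZ2S/d+pVZHl3dpiFQ8t/p1Sfh4JIjKN2dnhiiJVoUEtnU613/3lDeXRWiaRK/Gd6dDeEZUaEA1Nrh5pmdoyhSHWbdoiJWnh4lkOtu3n2mUiFJXVmZ6dH/3RIWHl4n9iaiap3h3Unh3hyM47IZ3NGWYAFiGR3eIjvdUZImXd4d2ieIHxGd3V4iGSZi5ZniYeJi6bchVvXV5uHh2m4hnRKd41UaZZEZXhoeIp2dmhXdUXf93eZfpRnVmeuhWWYAk+WSleXnXhnZ5iHqmZ3lxifdb1iiIdoRWeIdVd4h51qeqh2Jpfvdmdc/Il2dneGBLsBGEV1aol0V1h2h3iIq0iVh6hZpHeIZnz4OOuHVXZpdUI/eH6XeZiGnLeZZWaHRmN2hmv6Znd7lWVCiDRVZ5d4ZGdob/d3d3jMuWpDN3pot2iEKJrKZoiFZyVXdVVJuYhnWahHk2d4ZoeHhaZne0aHl4aIibtmZnt6eGrIhU7/d1aP3oaTuoZ4Uql03IaIB3Z3eKeIl4eJd0V4eMmre/6vt4iaiKjecnlkeoZ2ZmmIeZZ2Z3YVd3+oZod3iacwZ22XSXV3dWd3dnmKiGVod3l6t5eMgzaGRoh51omYaGOIemhpZsmHZciKY3zHipeIunKMx2vYRoZWtmNmuHhFyKh2M3hneKVWhnd2iZabl4eIxJvXe6U2boiHlnpgeFZ3eHcyaZeHg3rmeYp2d3d2d83HZ3WWZUdtpmd3inKPd3eYeHqGeGaIepQmmmV4I2h3z8h4mMhUd3d2Vn9kd1p0eXeXeodneKljhEl3d3eXh3ZZhHhniHiHx0h3ZmuDNoR4Q4lWhFhnh4eWrneHdpqHh1aXjGdphYdn2FeJepQ3yod2nLeJmYi5hjftR3eJd2aamHfed2d4ZmeXVqmJh8vbiXiJp3aZpLdZd4RnmKlUVYiol4aHqzR6ZmlmiXdzbqd3d3h3hneHeZaaU3mmd2Z3d3iYeHe5n6WPeHZ8dVd4VnmHaHZYVGiHdnqEZnVnd4Z4d3d4h3NvgndJh3dVd6l5uohqlVVVZmZ2j4hnh3dldnuHiHunZGp2dEZ3eXd3dUaHuEeWZ4VFNnaaZmlnd2eJd4eZdTVmdXt2eXRqh4hndoeYZ3iK3VaJiImCaod2eJeGVpmDJ3Z3Z8if1nZod5tSQ4dmd4m6eKuLdmaHiXavlnd1aHRXeYdluH3Gd5Z0mpsxaVZ5eP/3VWnWaZKYZc14eZd2eph5dXdWh2Z6pmiGeHh6xgaGnfc1mpV4s3d3mpOIh3apl3dk2HiHZ3d3f8aniI76EViKtXpsl3eEd3iodbiHdnZ3d7hpvIdnhmlrx2Nmff53iDVEW3h3iKeFZodnRniI72Z3/FVYdodptCikZ4eYuWdnd2VTSIeHZ6aId3T8hof/d2eIdWm3d2n5V1Zpifp1eodol4dmZodnt8poZf2WdWB9pkaLiIWoWtiId2s152j4VniYm+h3p5hRmGiXfKSDcEmXiFh1RltndXZ7siRletE2l4ipl3vVmKeVZYRYZ3d3yVaIeGQFR4xmSmaEl2qOdG/DVkKWSFiXh3bYlzd5ZhHrZYh3"/>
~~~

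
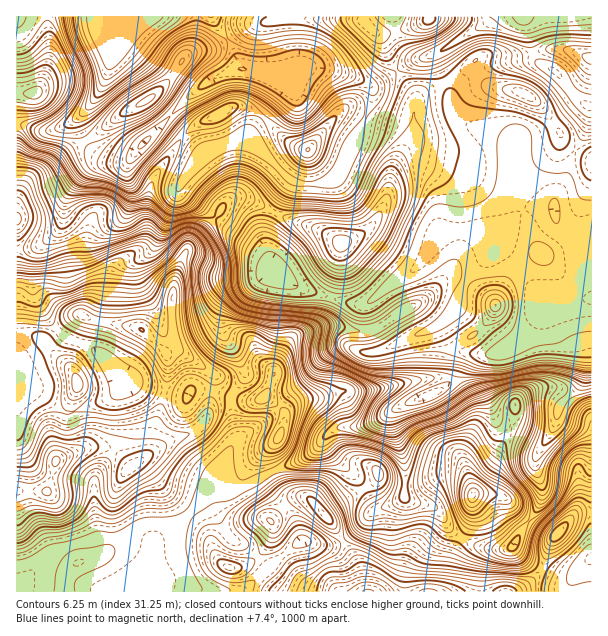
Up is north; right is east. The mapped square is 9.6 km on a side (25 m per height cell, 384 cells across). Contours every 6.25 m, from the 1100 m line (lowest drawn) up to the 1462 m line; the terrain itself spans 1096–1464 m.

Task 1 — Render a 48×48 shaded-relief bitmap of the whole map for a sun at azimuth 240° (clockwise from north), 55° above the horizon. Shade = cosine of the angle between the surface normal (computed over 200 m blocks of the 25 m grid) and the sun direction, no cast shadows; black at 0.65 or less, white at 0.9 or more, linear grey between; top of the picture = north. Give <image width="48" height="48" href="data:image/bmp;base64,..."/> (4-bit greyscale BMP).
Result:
<image width="48" height="48" href="data:image/bmp;base64,Qk32BAAAAAAAAHYAAAAoAAAAMAAAADAAAAABAAQAAAAAAIAEAAATCwAAEwsAABAAAAAAAAAAAAAAABEREQAiIiIAMzMzAERERABVVVUAZmZmAHd3dwCIiIgAmZmZAKqqqgC7u7sAzMzMAN3d3QDu7u4A////AKqqqqqqqqqrzLu7u7uqqYiZiIiIhniaqqqqqqqqqqq8zKqruqqqqYiIiIh3Zoqqqrqqqqqqqqq8ypqrqqqqmHiIiId2aLy6qqqqqqqqqqu7qau7qqu6h3iZiIiImt7KmZmruqqqqqu7qrzLms3IZ4mZiJqqm97KiJq7qqu6qqq6q83Km92VaJmZicy6msy6iKvLmay6q7qqq7y5rMpleZmZm+26qYmrmKu6iKy6q6qqqqqqu6dWiZmrve2pp0e8qaqpeLy6q6maqqqrqYZoqpiszdyYdDfNuZqpiby6qpmaqqqql2Z5q5eszMp2U0nduZu6iby6qZmaqru6h3eaumWczLlmZGrduay5maqqqZmaqrzLhnmqhkWsy6hndnrMqby5mZqqqqqpmrvLhWmoZEe7uph4mHirqrupmpmaqpmpmavLhWiYdWipiIiJqXebvLupqpmaqpmqmbvLl3iZdnmYeJmZqnaLzKqqupmaqpmqmru6l3iZdnmZmamaumWLu6q7upmqu6qqqquph3eJdniaqqmJl1aJmKq8uYmqvLqrqZq5dVZ1I1eJmql2ZVZ3Zqq7qIqrzLq6mJu5Y0UwA2eIiYdmdmZVVqu6mJq7zbqXZ6uoUzMRWJmYiIiZmYh3ibupmrvMy6l1abqHZTI3qqqqqqqqqqqaqqqavMzMuqhViqhmdTJZqqqqqqqqqqqqqpmrzLqqmahWiGMjMhJXiqqqqqq7qaqqqpm8uYiZmrdFZAASIjRnmqupmavLmJqqqpqqmIiIm7c0QQJGZ4mqqqqpmau6iKqqqpmYmZiIq7YjQiaJqrzLqqqqmaqpmaqqqoiImZmZq6c0Ujeqq97bmZqqqqqqqqqqqoiZmZmZmql1QTiqve7KmZmqqqqqqqqqqpmZmZmZiapzAVirzu26mYmaqqqqqqqqqpmZqZmIh4hABYms3typmYiJqqqqqqqqqpiJqpiJhVUiaIm93LmImYeJqqqqqqqqqod4qph3czVoqZq7qYd4qpiJqqqqqqqqqnd4mHU0ZFirupmHd3eJu6h4qqqqqqqru3d3ZUImmHq7updleZmazLl4qqqqqqqru4dlRFVquomrqYZXm7qrzLmJqqqqqqqru3ZDRoiKu5mqqYeKzbmqvLmJqqqqqqqqu1REaJmZu6maqpms3aiau7qaqqqqqqu6qkVniaqZq7qqqqq8upiKu7uqmaqqqqu6qXiZmquqq7u7uqu6iJmZq7uqmaqqqru5iKqpmau6qau7qqqnaKqpq7u6maqqq7uoiMuYeJu7qYmqqZhlebupmru6maq7u7qHibqYZnqqqYeZmXZnmrupmry6mqu7u6h4q6mXZFmqqpiJqYiaqruqq8ypmqu6qXeKvJmXU1iqq7qJmqqqqqu8zcuZmqqpmIirzKqXQ2mru8uYmau7q7zN3bqZqqqpmZq7u6qWNHqru7qYibu7u8ze3LqqqqqYiJqqmauWNZqqq7qXi8y7u83d26q7qZmYiJqZmaqWR5qqqqmYrMu7u83dyprMuYiJmZqZmQ=="/>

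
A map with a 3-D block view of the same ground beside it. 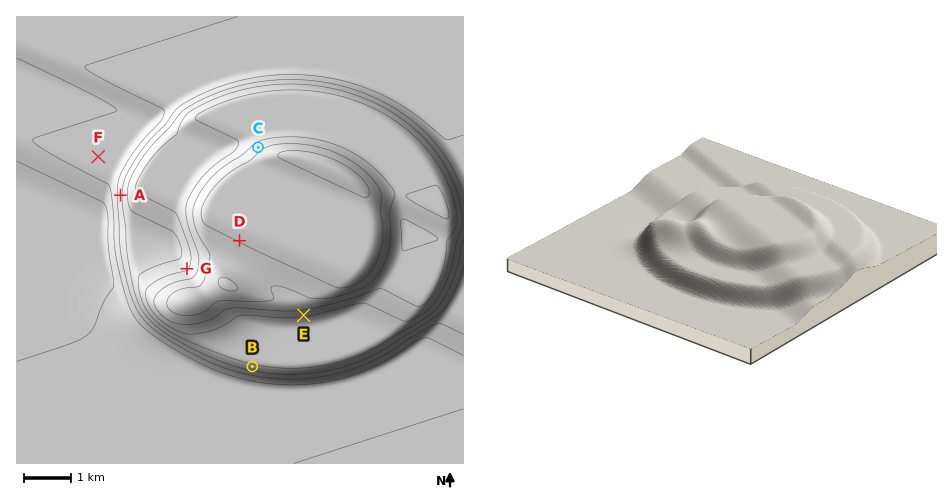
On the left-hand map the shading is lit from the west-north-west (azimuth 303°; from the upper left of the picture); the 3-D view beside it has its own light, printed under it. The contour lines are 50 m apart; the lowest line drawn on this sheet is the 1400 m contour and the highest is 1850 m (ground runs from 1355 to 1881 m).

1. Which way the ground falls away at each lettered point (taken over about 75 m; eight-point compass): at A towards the W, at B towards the S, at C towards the NW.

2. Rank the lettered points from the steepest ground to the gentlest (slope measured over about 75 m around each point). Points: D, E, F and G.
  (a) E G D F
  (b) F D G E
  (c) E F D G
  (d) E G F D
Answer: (a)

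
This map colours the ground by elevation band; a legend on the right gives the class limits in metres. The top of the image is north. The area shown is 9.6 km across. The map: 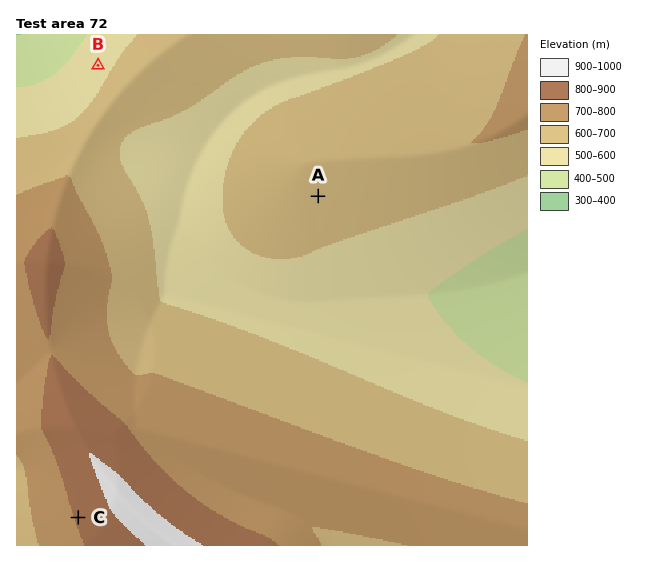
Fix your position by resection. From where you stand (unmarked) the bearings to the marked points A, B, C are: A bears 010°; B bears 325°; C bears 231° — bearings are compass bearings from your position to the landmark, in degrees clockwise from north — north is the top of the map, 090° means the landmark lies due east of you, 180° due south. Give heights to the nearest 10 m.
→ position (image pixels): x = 292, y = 343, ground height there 590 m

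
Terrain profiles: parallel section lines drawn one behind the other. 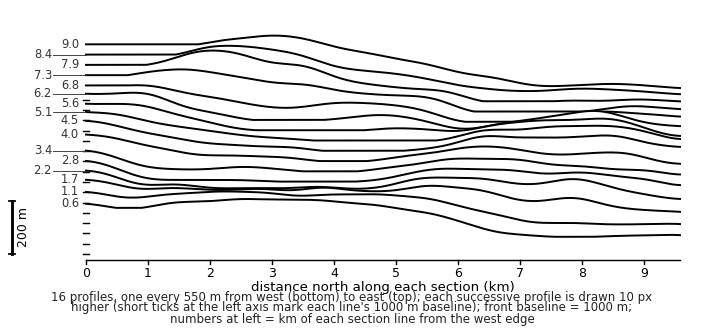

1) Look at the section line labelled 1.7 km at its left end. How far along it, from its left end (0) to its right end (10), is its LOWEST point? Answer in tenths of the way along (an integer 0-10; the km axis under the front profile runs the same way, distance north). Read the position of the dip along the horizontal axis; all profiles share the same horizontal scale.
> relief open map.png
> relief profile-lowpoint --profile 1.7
10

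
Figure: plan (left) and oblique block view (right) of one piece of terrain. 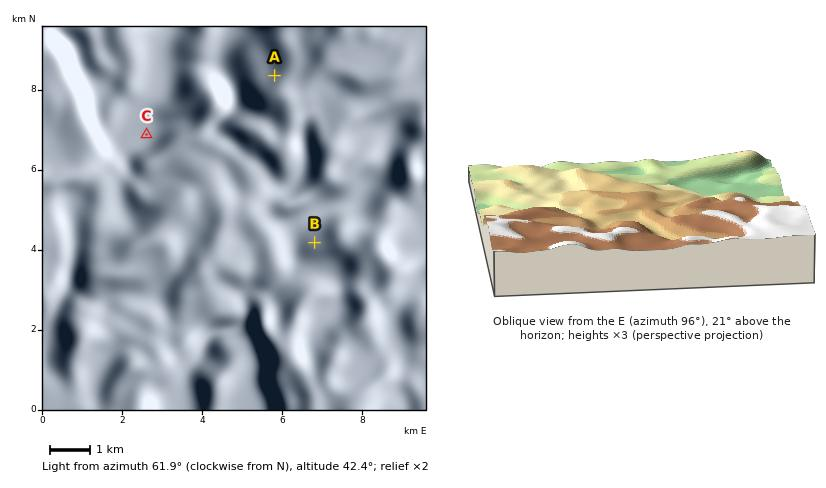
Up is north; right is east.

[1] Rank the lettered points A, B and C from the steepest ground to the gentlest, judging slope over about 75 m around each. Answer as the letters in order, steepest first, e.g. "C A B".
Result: A B C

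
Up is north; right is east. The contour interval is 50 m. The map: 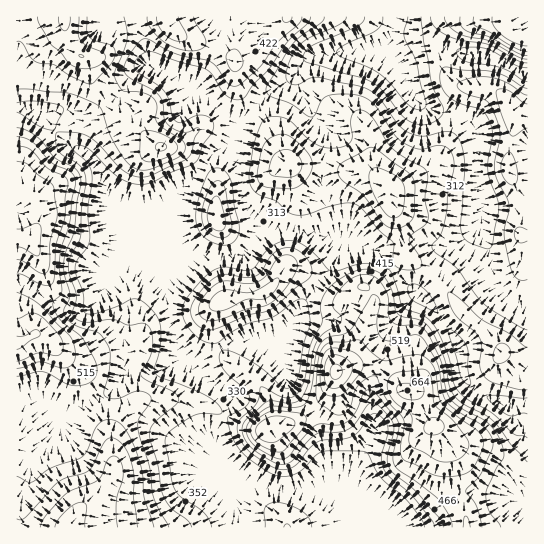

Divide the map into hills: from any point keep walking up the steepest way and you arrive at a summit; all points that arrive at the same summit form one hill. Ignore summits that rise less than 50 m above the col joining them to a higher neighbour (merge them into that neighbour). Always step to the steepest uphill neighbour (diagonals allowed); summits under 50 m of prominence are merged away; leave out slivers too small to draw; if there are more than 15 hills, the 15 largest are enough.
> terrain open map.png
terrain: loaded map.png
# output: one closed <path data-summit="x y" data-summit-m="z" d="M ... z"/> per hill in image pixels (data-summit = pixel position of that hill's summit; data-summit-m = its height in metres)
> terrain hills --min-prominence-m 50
<path data-summit="69 527" data-summit-m="677" d="M146 220l-15 2 2 11-2 10-15 14-13 20 1 6 16 14 8 14 0 11-5 24 0 11 4 17-21 21-31 13-18 0-23-8-18-1 1 129 226-1 0-8-11-24 1-21-10-12-7-20 1-13 12-20 4-12-24-20-20-12-9-8-16-67-3-31-5-22-4-14z"/><path data-summit="389 191" data-summit-m="490" d="M381 51l-32 0-35 4-14 11-3 5 0 8 16 38 14 16 0 13-6 29 0 18 8 18 6 24 39 14 43 44 23-38 9-7 12-5 20-24 3-13-7-27 0-48-8-10-10-5-24-5-14-7-9-10-13-28-9-10z"/><path data-summit="410 391" data-summit-m="665" d="M418 295l-10 8-13 19-8 17-4 23-12 24-2 9 7 36-19 38-5 25 19 6 11 7 9 10 3 8 9 0 11-4 29-24 15-5 19-1 26 4 24 9 1-98-19-1-8-2-23-11-10-10-4-8-3-23-4-9-22-33z"/><path data-summit="335 371" data-summit-m="715" d="M347 240l-4 1-15 32-25 30-16 30-11 10 7 14 6 29 26 27 2 5 10 43 1 25 3 3 20 4 6-24 19-38-7-36 2-9 12-24 4-23 8-17 22-28-38-41-10-6z"/><path data-summit="65 19" data-summit-m="610" d="M137 16l-120 0-1 91 11 1 12 5 23-4 31 4 24-14 21-30 14-3z"/><path data-summit="29 239" data-summit-m="667" d="M27 108l-11 1 0 173 15 6 34 20 8 3 10 0 6-3 11-13 5-25 26-27 2-6-1-14-6-3-14-15-9-27-10-17-11-10-13-6-27-32z"/><path data-summit="161 147" data-summit-m="557" d="M153 67l-10 0-5 2-21 30-24 14-31-4-19 5 26 31 13 6 11 10 10 17 9 27 17 16 28-2 60-68 15-6 4-12-3-12-12-13-19-13-12-6-11-9z"/><path data-summit="513 111" data-summit-m="395" d="M438 44l-19 1-24 17 6 8 11 24 9 10 14 7 24 5 17 13 1 50 7 26-1 25 8 25 4 30 5 9 7 6 15 7 5 0 1-232-34-16-15-4-17-2z"/><path data-summit="222 301" data-summit-m="522" d="M295 229l-29 0-25 27-67 1-8-2-7-6 5 41 15 63 8 11 7 1 20-16 19-8 29-1 16 3 5-5 20-35 25-30 16-34z"/><path data-summit="269 429" data-summit-m="645" d="M262 340l-21 0-16 4-34 22 42 31 0 4-17 32 0 9 5 17 14 17 16 7 34 6 44-1-2-27-10-43-2-5-26-27-10-40-4-3z"/><path data-summit="17 343" data-summit-m="657" d="M103 281l0 8-6 10-14 12-10 0-8-3-34-20-10-5-5 0 1 116 17 1 23 8 18 0 31-13 21-21-4-17 0-11 5-24 0-11-8-14z"/><path data-summit="290 165" data-summit-m="478" d="M297 71l-11 12-17 9-33 34-4 23 7 18 2 23 7 17 15 24 32-2 26 7 14 1-6-26-8-18 0-18 6-29 0-13-14-16-8-16-8-22z"/><path data-summit="502 353" data-summit-m="415" d="M482 216l-5 10-16 17-12 5-9 7-23 38 18 16 22 33 4 9 3 23 4 8 10 10 23 11 8 2 18 0 1-98-17-4-14-13-4-11-2-24-8-25z"/><path data-summit="170 27" data-summit-m="527" d="M261 16l-123 0-1 6 14 43 22 11 21 16 16 8 11 8 16 17 32-33 17-9 18-22-7 0-8-2-14-8-12-12z"/><path data-summit="217 218" data-summit-m="491" d="M231 145l-14 6-33 35-17 23-10 10-10 2 5 2 5 22 9 10 8 2 67-1 10-9 12-16-19-32-5-32z"/>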